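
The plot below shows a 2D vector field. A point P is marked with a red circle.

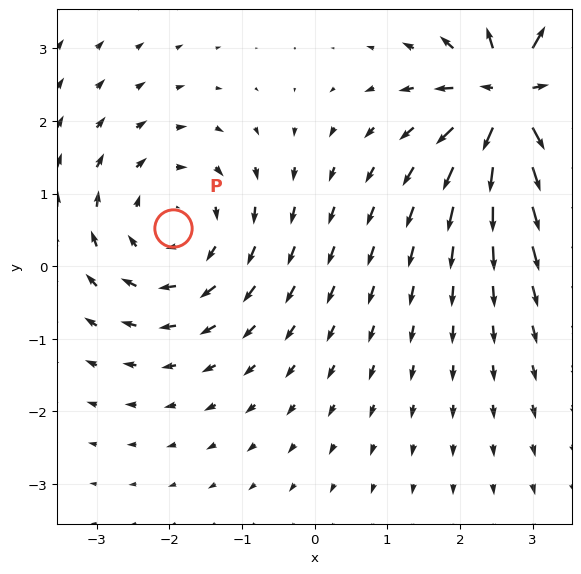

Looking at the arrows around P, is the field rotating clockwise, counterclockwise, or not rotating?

Near P at (-1.9, 0.5) the arrows circulate clockwise. The curl (z-component) there is about -3; negative curl means clockwise rotation.

clockwise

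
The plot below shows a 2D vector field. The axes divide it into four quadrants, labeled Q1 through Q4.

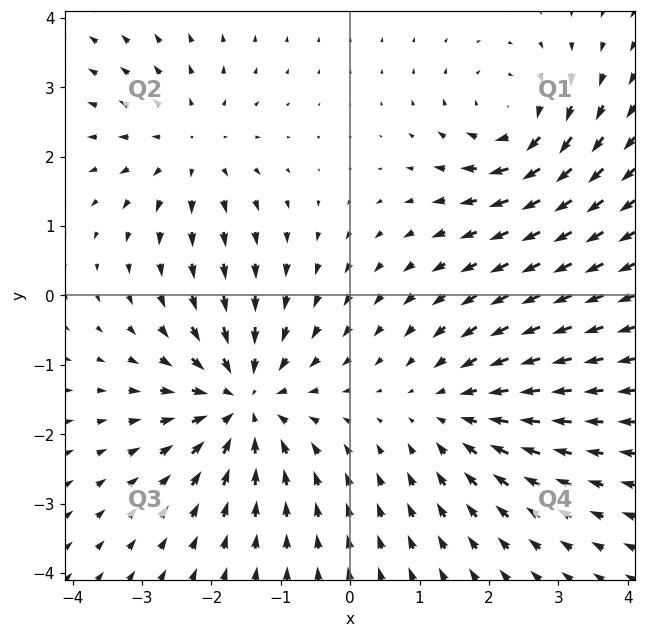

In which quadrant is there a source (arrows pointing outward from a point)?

Q2

The source sits at approximately (-2.3, 2.1), which lies in quadrant Q2. The divergence there is about +3, positive as expected for a source.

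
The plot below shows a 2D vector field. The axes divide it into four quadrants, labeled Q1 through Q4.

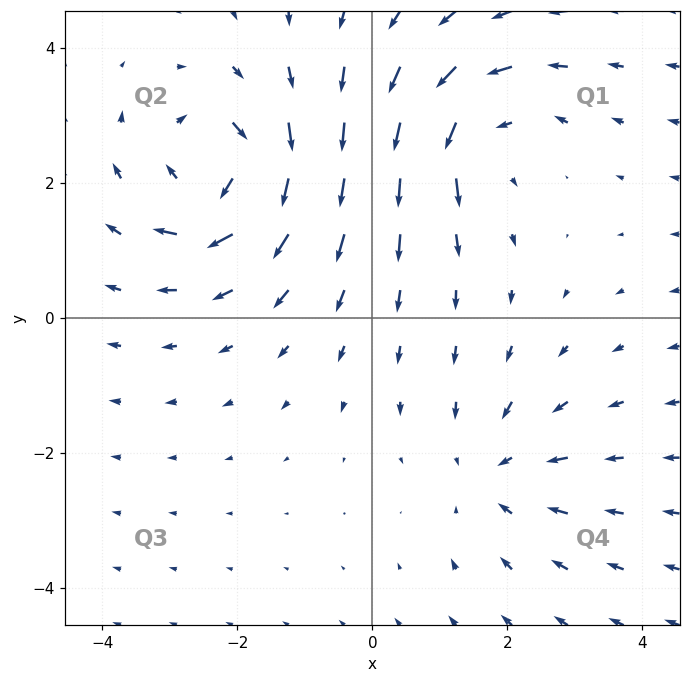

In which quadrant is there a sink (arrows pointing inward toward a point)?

Q4

The sink sits at approximately (1.8, -2.3), which lies in quadrant Q4. The divergence there is about -3, negative as expected for a sink.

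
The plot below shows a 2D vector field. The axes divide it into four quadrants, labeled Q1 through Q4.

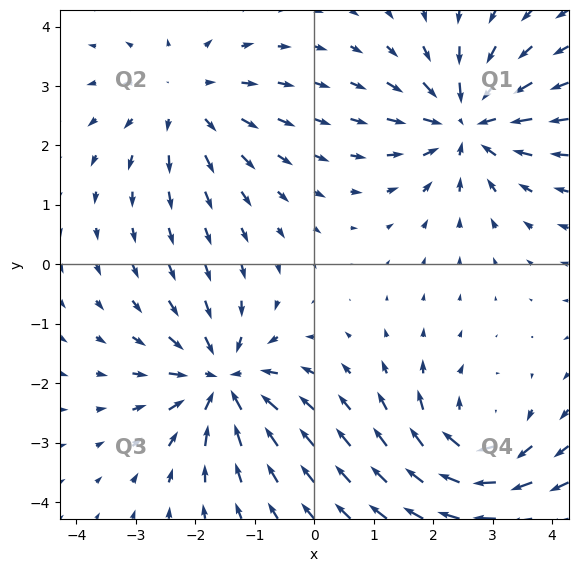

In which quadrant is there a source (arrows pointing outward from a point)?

The source sits at approximately (-2.2, 2.8), which lies in quadrant Q2. The divergence there is about +4, positive as expected for a source.

Q2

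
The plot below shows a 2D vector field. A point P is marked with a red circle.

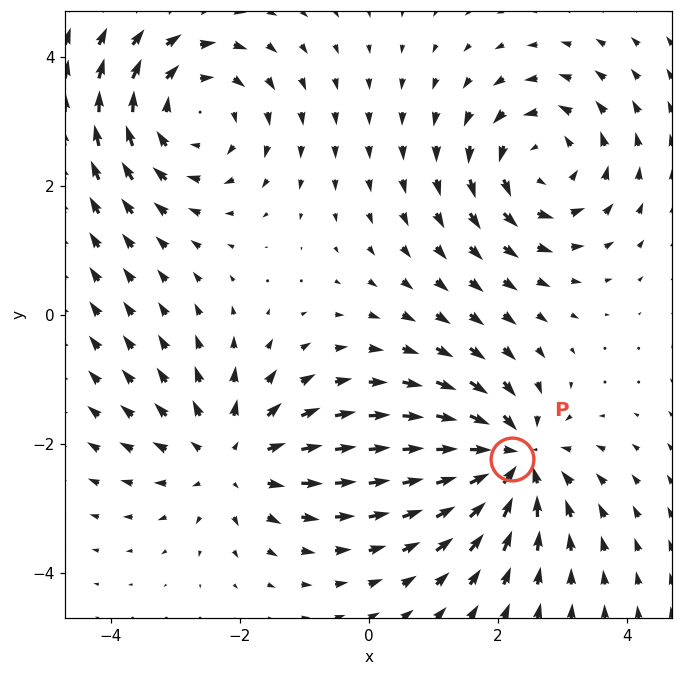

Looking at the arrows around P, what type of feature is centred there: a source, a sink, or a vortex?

At P (2.2, -2.2) the arrows converge inward. Divergence about -6, curl ≈0 — negative divergence with near-zero curl is a sink.

sink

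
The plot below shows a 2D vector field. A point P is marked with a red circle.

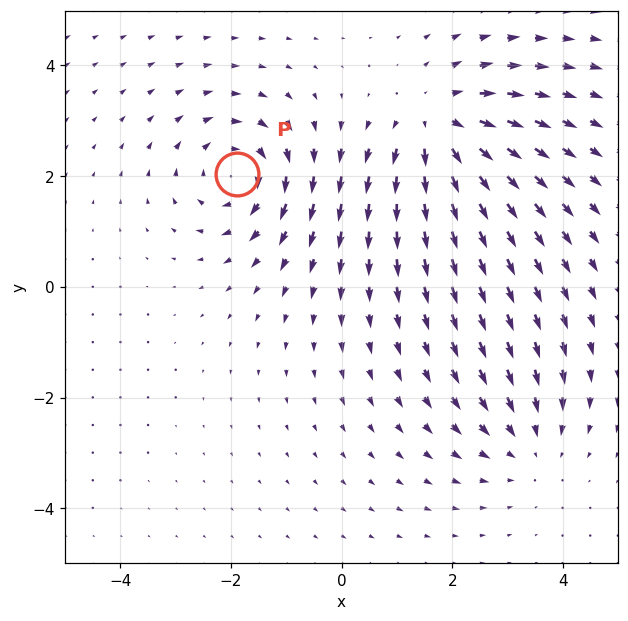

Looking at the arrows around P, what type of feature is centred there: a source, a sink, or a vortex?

vortex

At P (-1.9, 2.0) the arrows circulate clockwise. Divergence ≈0, curl about -5 — near-zero divergence with nonzero curl is a vortex.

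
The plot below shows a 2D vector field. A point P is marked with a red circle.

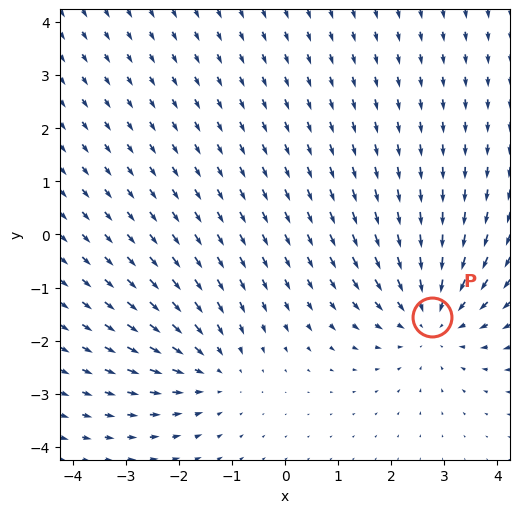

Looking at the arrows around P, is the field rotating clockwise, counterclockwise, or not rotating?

Near P at (2.8, -1.6) the arrows show no circulation. The curl there is ≈0.

not rotating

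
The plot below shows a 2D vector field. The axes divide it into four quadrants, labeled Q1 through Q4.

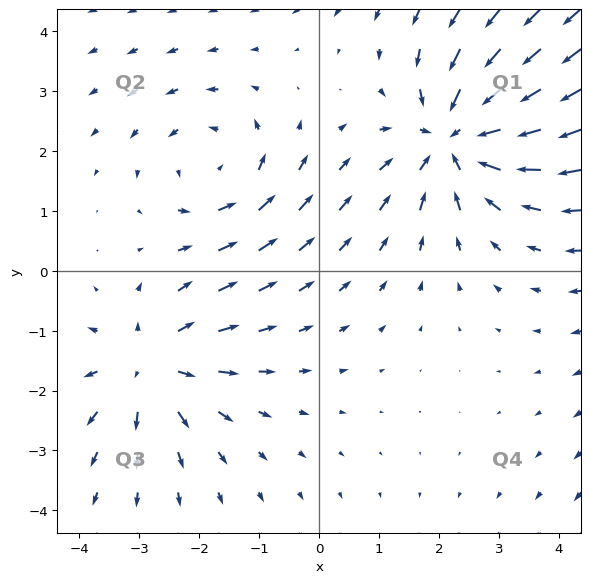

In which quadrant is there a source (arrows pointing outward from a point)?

Q3

The source sits at approximately (-2.8, -1.6), which lies in quadrant Q3. The divergence there is about +3, positive as expected for a source.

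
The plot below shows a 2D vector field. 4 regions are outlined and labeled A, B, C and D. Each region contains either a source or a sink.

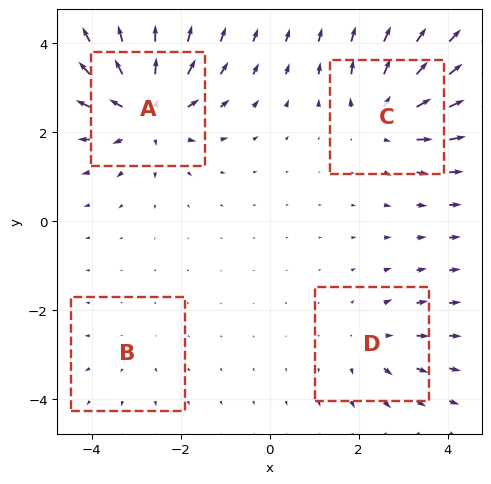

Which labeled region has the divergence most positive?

Divergence at each region's feature centre — A: about +7, B: about +2, C: about +6, D: about +4. Region A is most positive.

A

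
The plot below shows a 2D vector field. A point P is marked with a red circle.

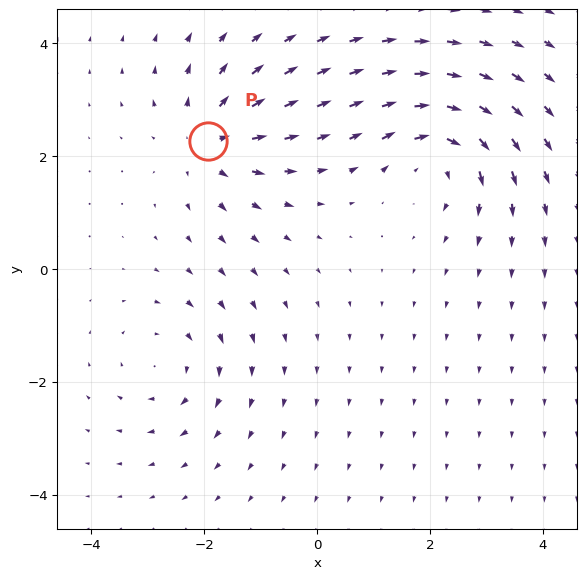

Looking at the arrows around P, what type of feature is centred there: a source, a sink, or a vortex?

At P (-1.9, 2.3) the arrows spread outward. Divergence about +4, curl ≈0 — positive divergence with near-zero curl is a source.

source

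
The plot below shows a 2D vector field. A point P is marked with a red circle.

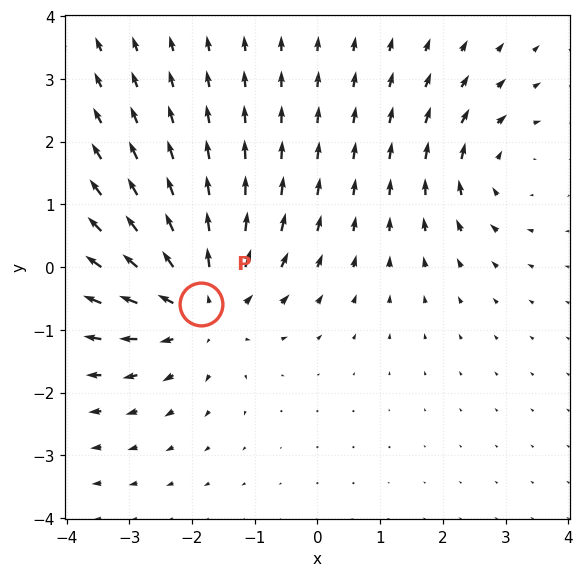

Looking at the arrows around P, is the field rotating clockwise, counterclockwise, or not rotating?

Near P at (-1.9, -0.6) the arrows show no circulation. The curl there is ≈0.

not rotating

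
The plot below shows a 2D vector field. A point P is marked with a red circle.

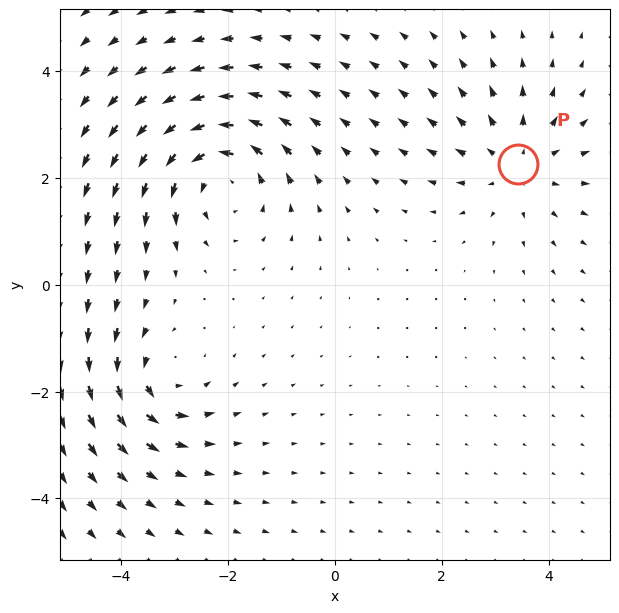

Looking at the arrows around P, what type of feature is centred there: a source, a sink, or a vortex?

At P (3.4, 2.2) the arrows spread outward. Divergence about +3, curl ≈0 — positive divergence with near-zero curl is a source.

source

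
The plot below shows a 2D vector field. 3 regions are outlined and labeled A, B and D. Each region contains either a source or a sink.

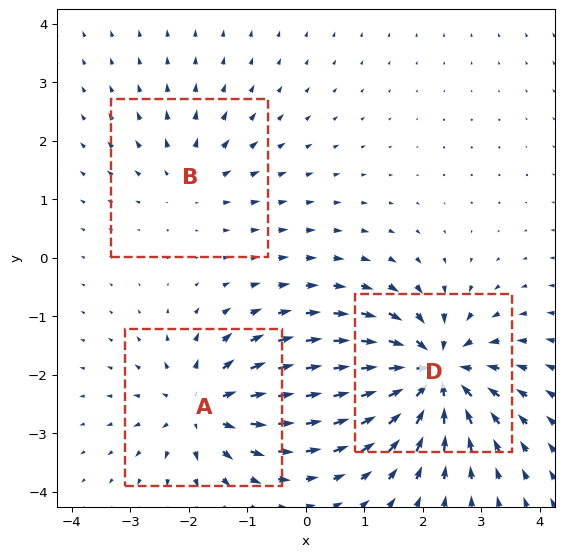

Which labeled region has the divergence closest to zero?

Divergence at each region's feature centre — A: about +4, B: about +2, D: about -6. Region B is closest to zero.

B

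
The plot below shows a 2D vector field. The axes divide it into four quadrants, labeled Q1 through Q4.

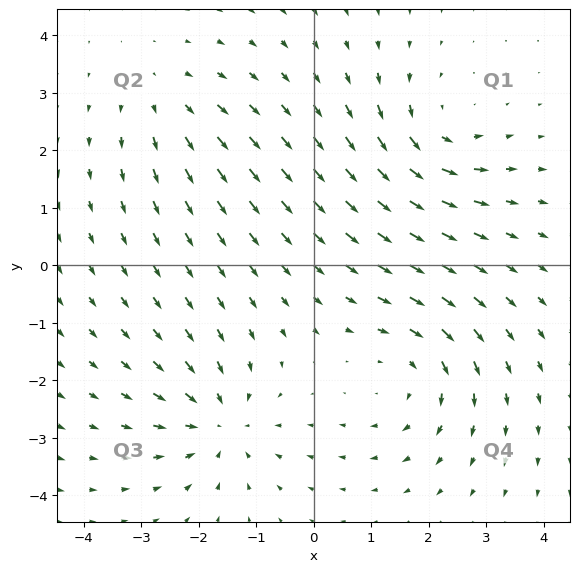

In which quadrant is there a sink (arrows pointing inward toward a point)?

Q3

The sink sits at approximately (-1.6, -2.7), which lies in quadrant Q3. The divergence there is about -5, negative as expected for a sink.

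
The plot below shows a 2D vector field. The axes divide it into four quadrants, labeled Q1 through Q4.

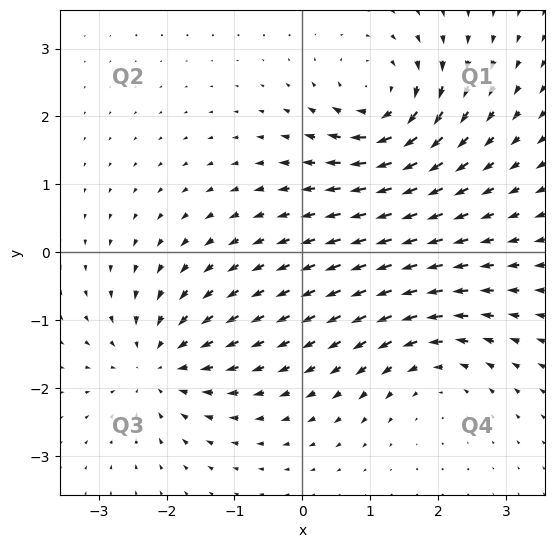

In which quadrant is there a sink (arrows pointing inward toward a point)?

The sink sits at approximately (-2.1, -1.6), which lies in quadrant Q3. The divergence there is about -5, negative as expected for a sink.

Q3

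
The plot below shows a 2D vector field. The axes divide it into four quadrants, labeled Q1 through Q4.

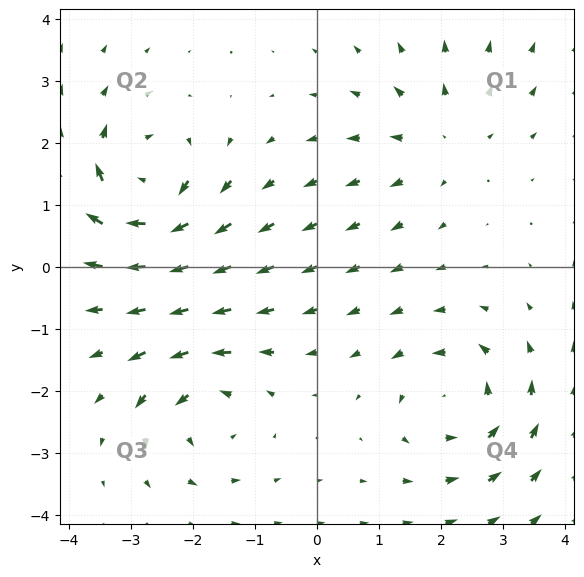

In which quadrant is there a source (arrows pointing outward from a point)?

The source sits at approximately (2.0, 2.1), which lies in quadrant Q1. The divergence there is about +3, positive as expected for a source.

Q1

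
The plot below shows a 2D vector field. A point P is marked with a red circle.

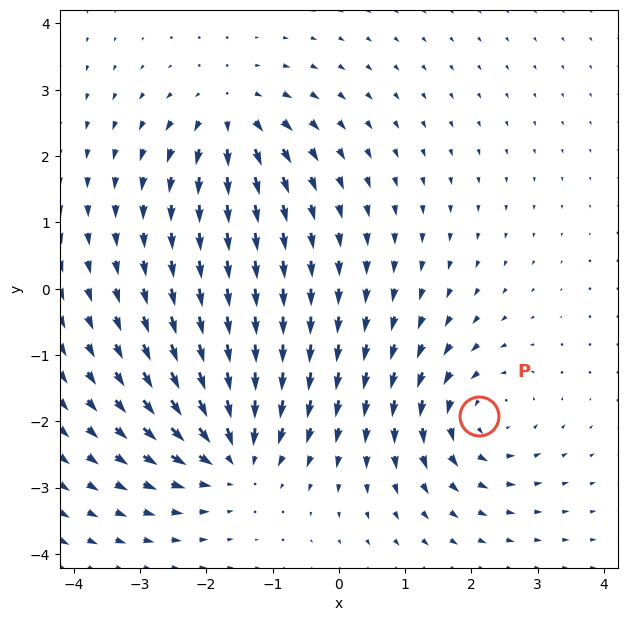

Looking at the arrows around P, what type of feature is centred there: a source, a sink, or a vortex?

At P (2.1, -1.9) the arrows circulate counterclockwise. Divergence ≈0, curl about +5 — near-zero divergence with nonzero curl is a vortex.

vortex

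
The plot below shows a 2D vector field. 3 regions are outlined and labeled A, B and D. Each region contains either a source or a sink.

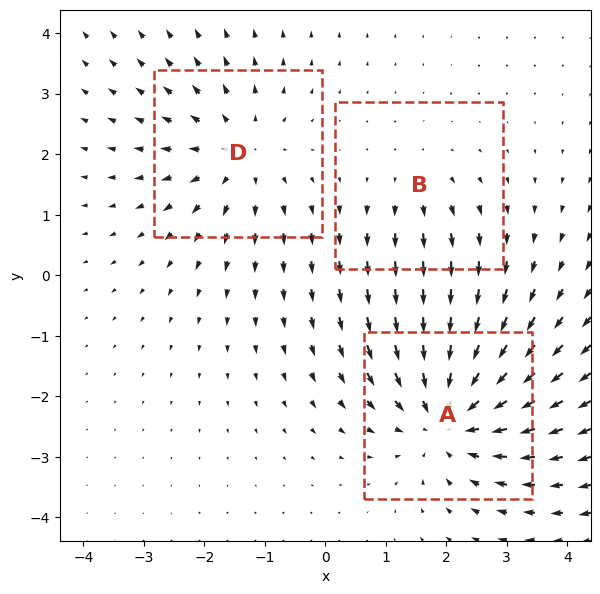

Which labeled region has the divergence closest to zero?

Divergence at each region's feature centre — A: about -4, B: about +2, D: about +3. Region B is closest to zero.

B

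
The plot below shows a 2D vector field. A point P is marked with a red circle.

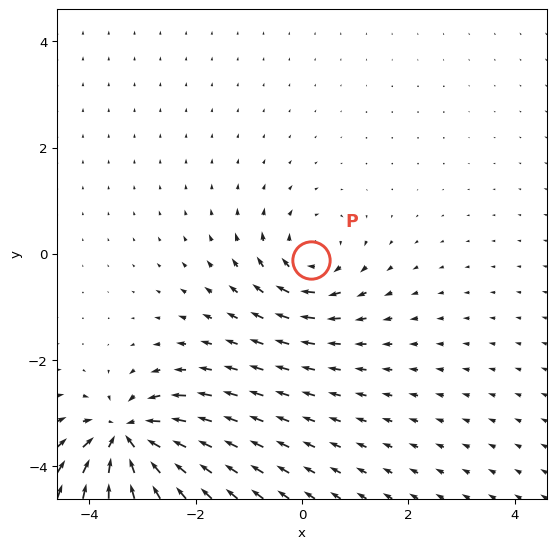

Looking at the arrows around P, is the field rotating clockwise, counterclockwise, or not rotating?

clockwise

Near P at (0.2, -0.1) the arrows circulate clockwise. The curl (z-component) there is about -4; negative curl means clockwise rotation.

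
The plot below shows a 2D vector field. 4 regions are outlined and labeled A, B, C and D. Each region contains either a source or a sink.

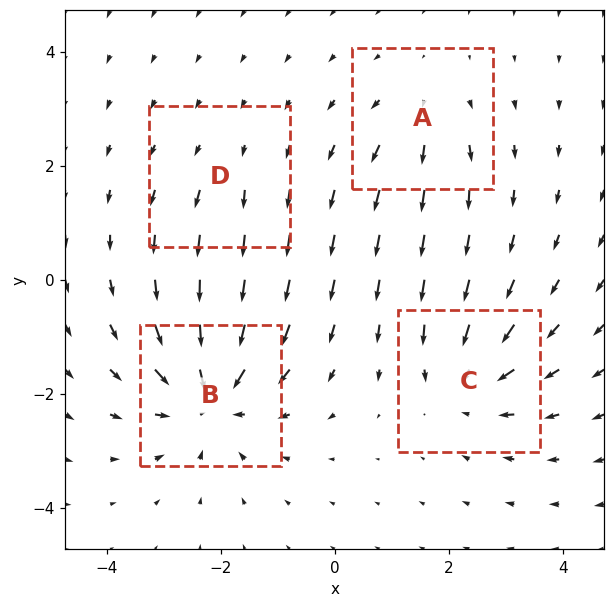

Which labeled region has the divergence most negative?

B

Divergence at each region's feature centre — A: about +3, B: about -7, C: about -5, D: about +2. Region B is most negative.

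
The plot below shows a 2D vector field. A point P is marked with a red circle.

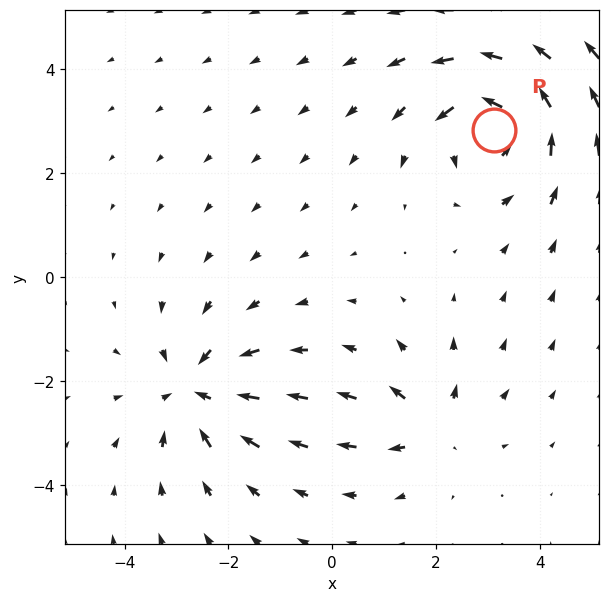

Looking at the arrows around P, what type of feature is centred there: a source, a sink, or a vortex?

vortex

At P (3.1, 2.8) the arrows circulate counterclockwise. Divergence ≈0, curl about +5 — near-zero divergence with nonzero curl is a vortex.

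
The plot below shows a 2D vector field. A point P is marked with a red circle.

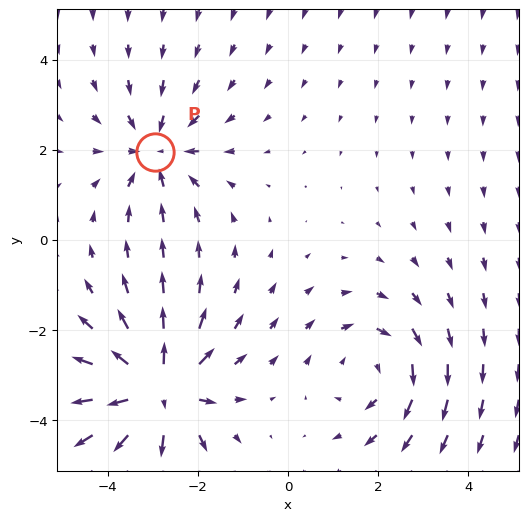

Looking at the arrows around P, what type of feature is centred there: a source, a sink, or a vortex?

sink

At P (-2.9, 1.9) the arrows converge inward. Divergence about -4, curl ≈0 — negative divergence with near-zero curl is a sink.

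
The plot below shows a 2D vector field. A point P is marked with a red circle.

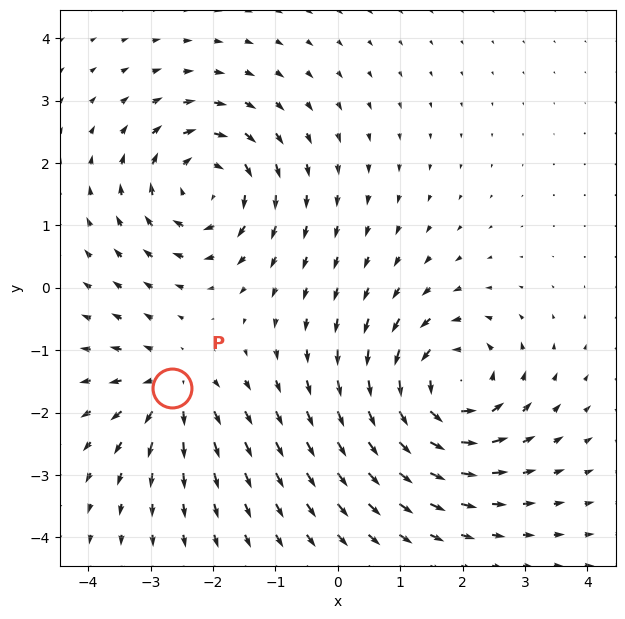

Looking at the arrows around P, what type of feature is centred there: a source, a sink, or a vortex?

source

At P (-2.7, -1.6) the arrows spread outward. Divergence about +4, curl ≈0 — positive divergence with near-zero curl is a source.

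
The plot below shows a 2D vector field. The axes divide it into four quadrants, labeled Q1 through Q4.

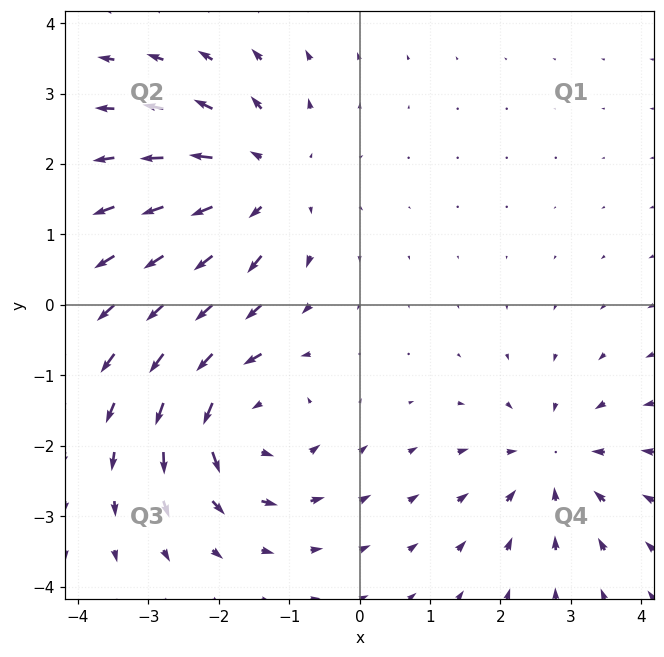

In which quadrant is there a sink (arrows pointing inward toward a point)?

The sink sits at approximately (2.7, -2.2), which lies in quadrant Q4. The divergence there is about -4, negative as expected for a sink.

Q4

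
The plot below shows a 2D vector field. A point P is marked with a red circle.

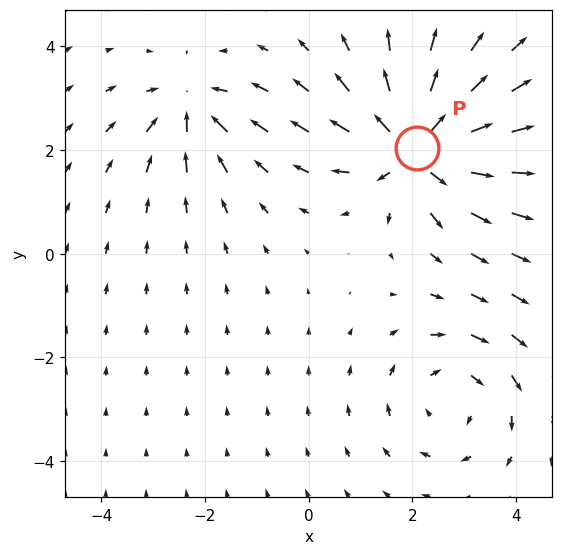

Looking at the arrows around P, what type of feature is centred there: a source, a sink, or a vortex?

source

At P (2.1, 2.0) the arrows spread outward. Divergence about +6, curl ≈0 — positive divergence with near-zero curl is a source.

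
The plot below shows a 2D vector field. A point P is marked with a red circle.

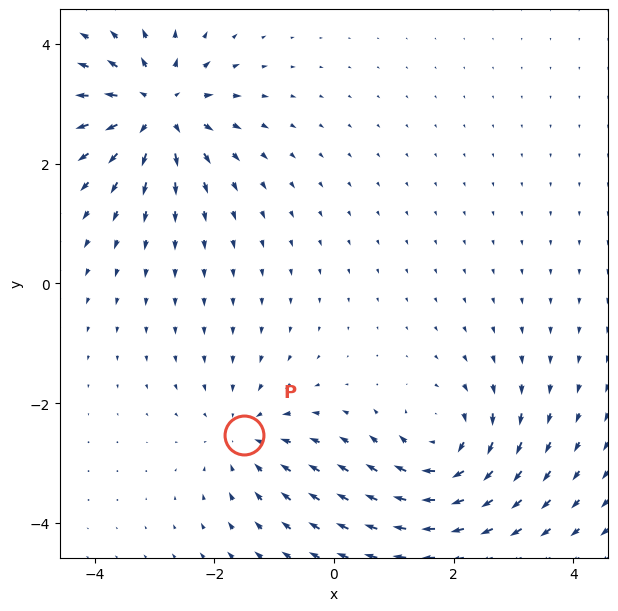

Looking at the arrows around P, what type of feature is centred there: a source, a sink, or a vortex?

At P (-1.5, -2.5) the arrows converge inward. Divergence about -3, curl ≈0 — negative divergence with near-zero curl is a sink.

sink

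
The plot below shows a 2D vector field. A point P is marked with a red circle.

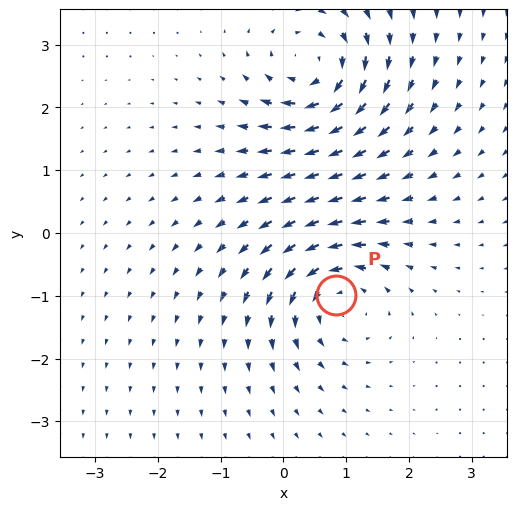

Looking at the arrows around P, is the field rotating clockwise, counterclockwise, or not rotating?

Near P at (0.8, -1.0) the arrows circulate counterclockwise. The curl (z-component) there is about +5; positive curl means counterclockwise rotation.

counterclockwise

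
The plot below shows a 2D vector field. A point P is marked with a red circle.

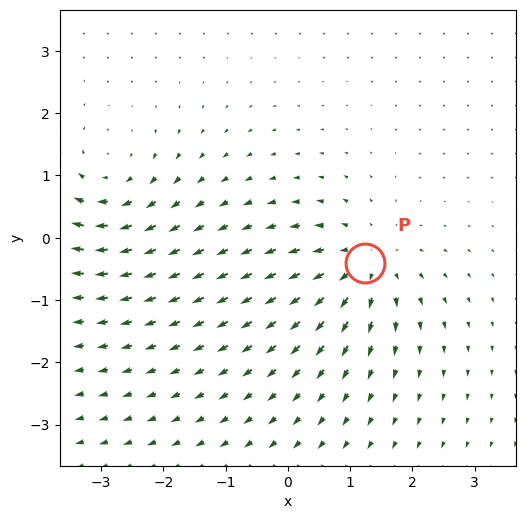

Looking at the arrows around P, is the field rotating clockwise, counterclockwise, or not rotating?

Near P at (1.2, -0.4) the arrows show no circulation. The curl there is ≈0.

not rotating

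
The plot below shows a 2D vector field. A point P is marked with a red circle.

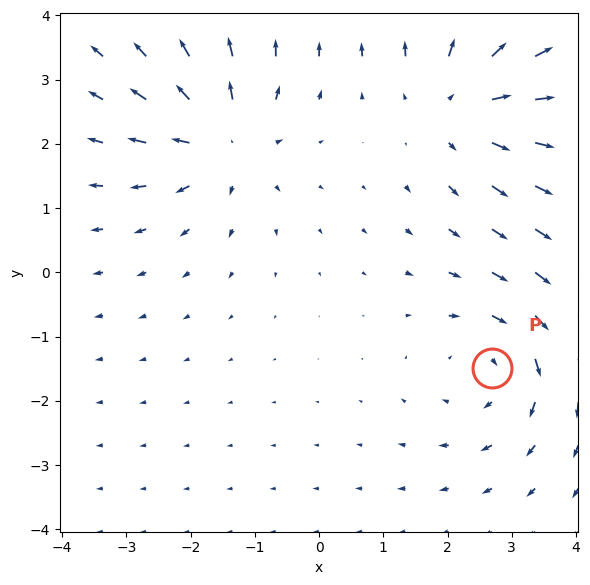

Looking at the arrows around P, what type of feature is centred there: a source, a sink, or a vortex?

At P (2.7, -1.5) the arrows circulate clockwise. Divergence ≈0, curl about -4 — near-zero divergence with nonzero curl is a vortex.

vortex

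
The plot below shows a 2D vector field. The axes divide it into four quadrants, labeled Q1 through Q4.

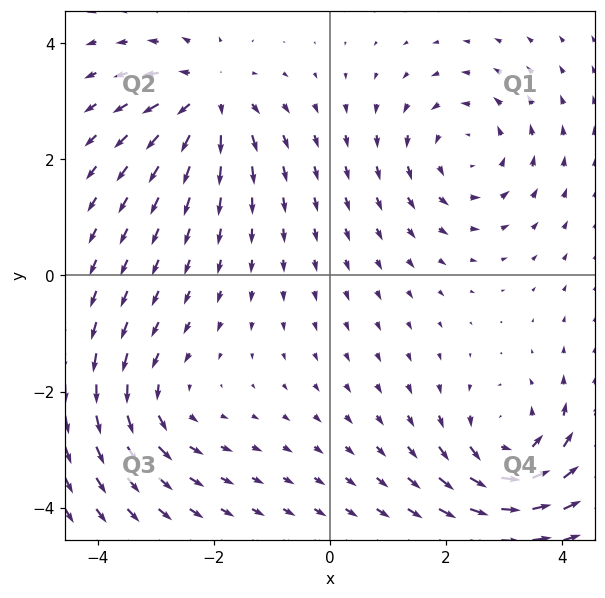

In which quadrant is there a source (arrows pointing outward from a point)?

The source sits at approximately (-2.1, 3.1), which lies in quadrant Q2. The divergence there is about +6, positive as expected for a source.

Q2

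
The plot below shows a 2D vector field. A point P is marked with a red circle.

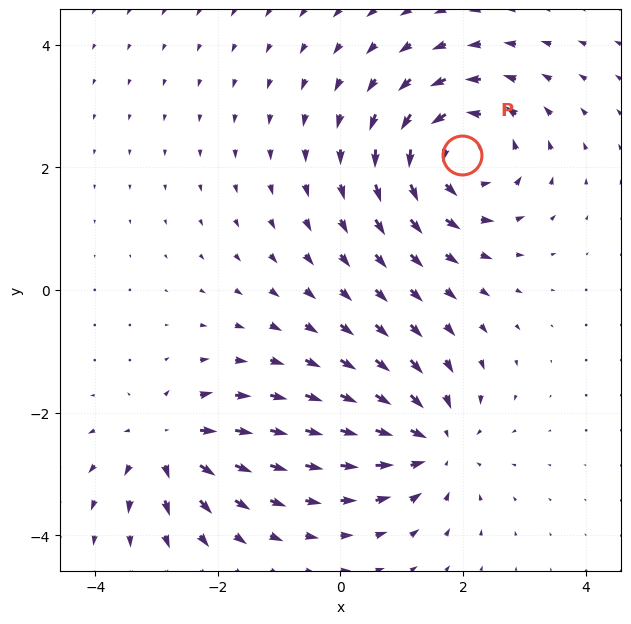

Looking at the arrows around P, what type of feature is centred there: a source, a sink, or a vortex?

vortex

At P (2.0, 2.2) the arrows circulate counterclockwise. Divergence ≈0, curl about +5 — near-zero divergence with nonzero curl is a vortex.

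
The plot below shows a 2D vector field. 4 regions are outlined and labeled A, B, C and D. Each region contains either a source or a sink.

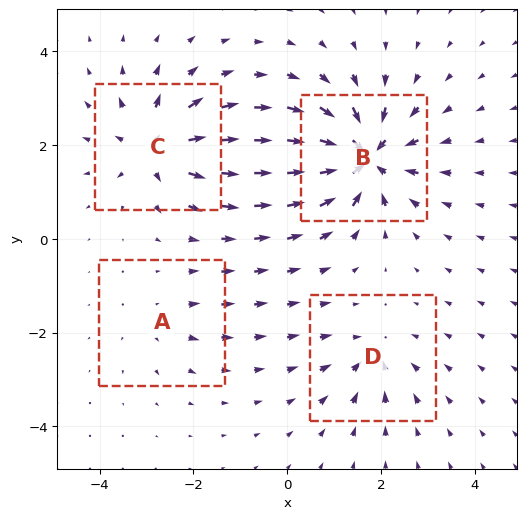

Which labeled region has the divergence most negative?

Divergence at each region's feature centre — A: about +3, B: about -8, C: about +6, D: about -4. Region B is most negative.

B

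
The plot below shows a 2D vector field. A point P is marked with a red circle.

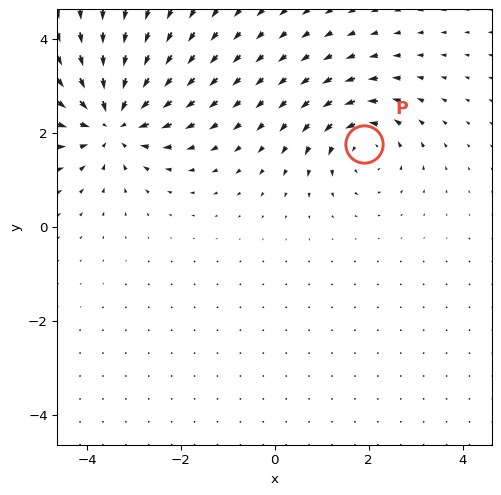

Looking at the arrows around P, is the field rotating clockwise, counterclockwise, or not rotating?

counterclockwise

Near P at (1.9, 1.8) the arrows circulate counterclockwise. The curl (z-component) there is about +4; positive curl means counterclockwise rotation.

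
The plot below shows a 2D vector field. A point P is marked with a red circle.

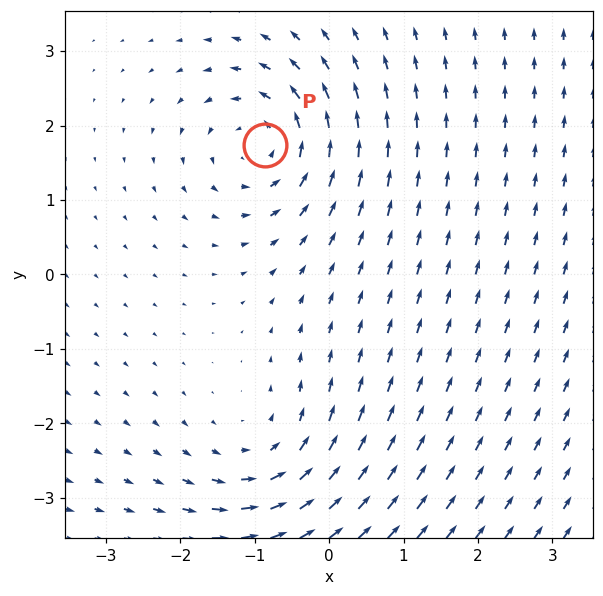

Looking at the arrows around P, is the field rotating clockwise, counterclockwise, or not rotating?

Near P at (-0.9, 1.7) the arrows circulate counterclockwise. The curl (z-component) there is about +5; positive curl means counterclockwise rotation.

counterclockwise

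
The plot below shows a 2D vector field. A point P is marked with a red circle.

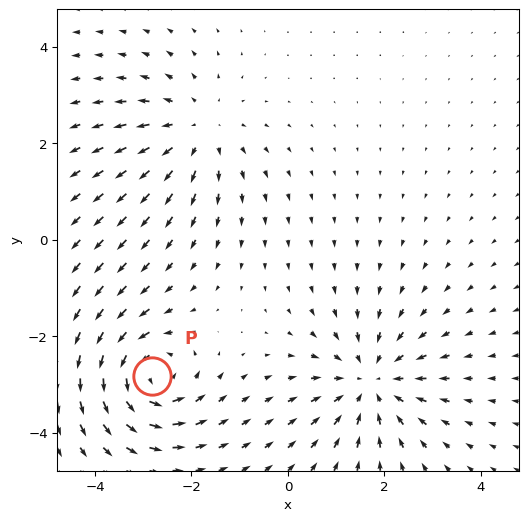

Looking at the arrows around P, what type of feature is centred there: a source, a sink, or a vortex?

vortex

At P (-2.8, -2.8) the arrows circulate counterclockwise. Divergence ≈0, curl about +6 — near-zero divergence with nonzero curl is a vortex.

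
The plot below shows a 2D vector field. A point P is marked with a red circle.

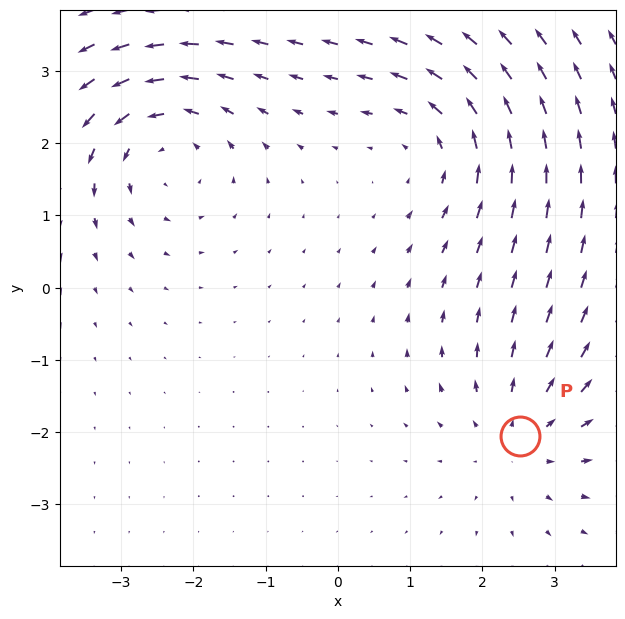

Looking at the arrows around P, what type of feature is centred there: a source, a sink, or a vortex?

At P (2.5, -2.1) the arrows spread outward. Divergence about +4, curl ≈0 — positive divergence with near-zero curl is a source.

source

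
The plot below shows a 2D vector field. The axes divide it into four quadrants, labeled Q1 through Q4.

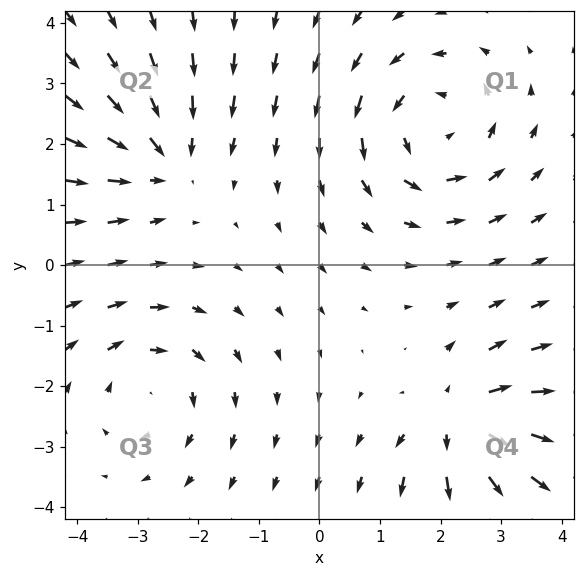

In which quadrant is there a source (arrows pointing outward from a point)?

Q4

The source sits at approximately (2.3, -2.6), which lies in quadrant Q4. The divergence there is about +5, positive as expected for a source.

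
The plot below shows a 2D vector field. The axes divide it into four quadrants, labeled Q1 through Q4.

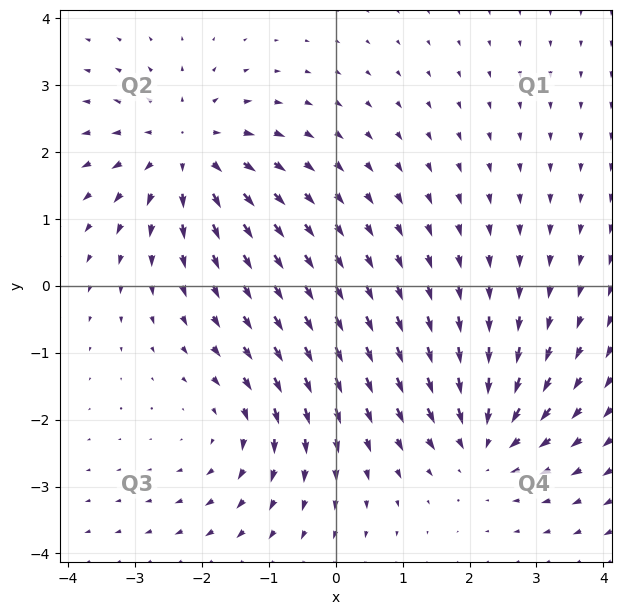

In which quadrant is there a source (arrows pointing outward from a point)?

Q2

The source sits at approximately (-2.2, 2.0), which lies in quadrant Q2. The divergence there is about +5, positive as expected for a source.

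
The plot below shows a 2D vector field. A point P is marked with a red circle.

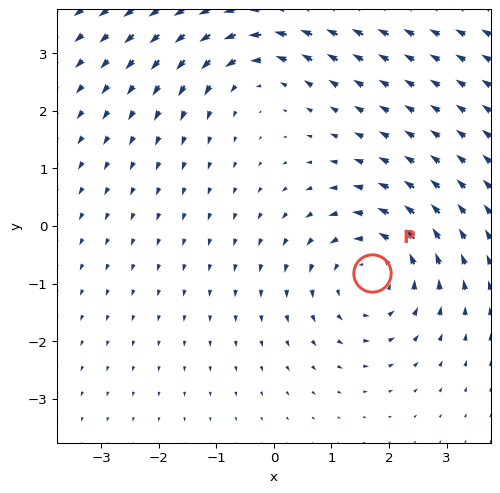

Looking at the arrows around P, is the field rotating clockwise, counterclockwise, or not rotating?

counterclockwise

Near P at (1.7, -0.8) the arrows circulate counterclockwise. The curl (z-component) there is about +4; positive curl means counterclockwise rotation.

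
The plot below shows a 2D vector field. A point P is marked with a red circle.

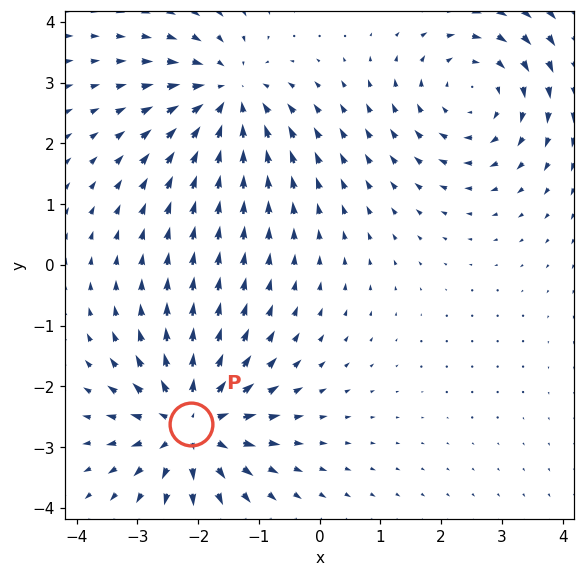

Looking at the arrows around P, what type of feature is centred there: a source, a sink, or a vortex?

At P (-2.1, -2.6) the arrows spread outward. Divergence about +5, curl ≈0 — positive divergence with near-zero curl is a source.

source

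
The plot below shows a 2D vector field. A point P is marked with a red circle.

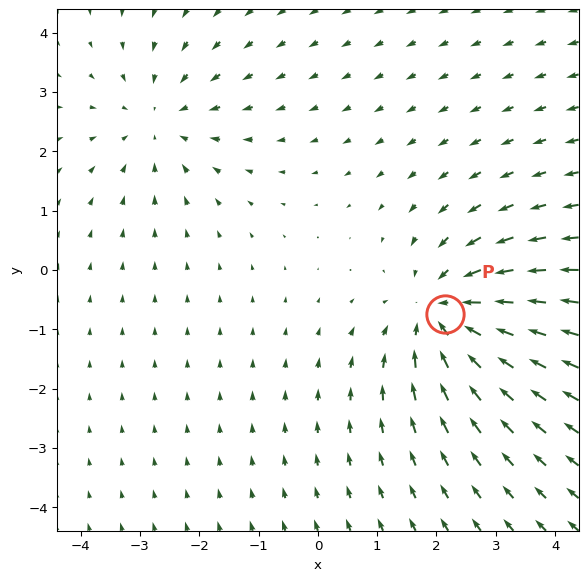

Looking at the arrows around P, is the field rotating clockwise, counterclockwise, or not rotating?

not rotating

Near P at (2.1, -0.7) the arrows show no circulation. The curl there is ≈0.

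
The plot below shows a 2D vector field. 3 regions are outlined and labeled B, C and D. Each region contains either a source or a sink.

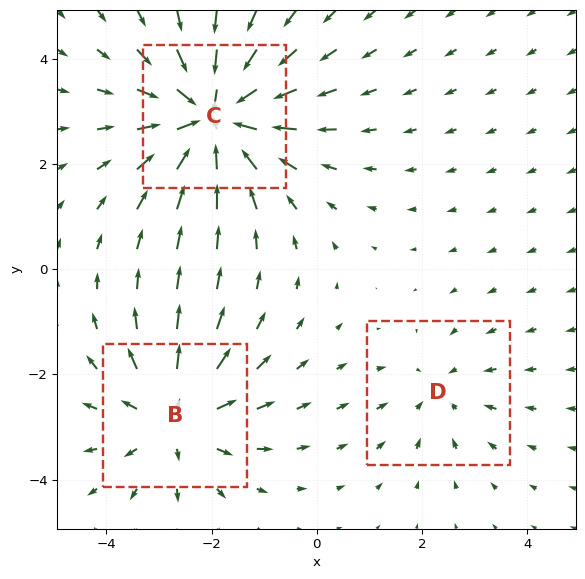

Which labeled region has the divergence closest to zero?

Divergence at each region's feature centre — B: about +3, C: about -5, D: about -2. Region D is closest to zero.

D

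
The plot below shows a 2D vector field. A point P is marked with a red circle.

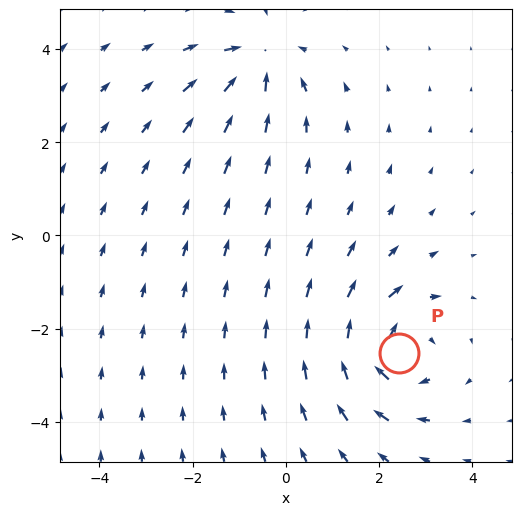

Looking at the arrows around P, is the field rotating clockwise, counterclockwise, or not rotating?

Near P at (2.4, -2.5) the arrows circulate clockwise. The curl (z-component) there is about -4; negative curl means clockwise rotation.

clockwise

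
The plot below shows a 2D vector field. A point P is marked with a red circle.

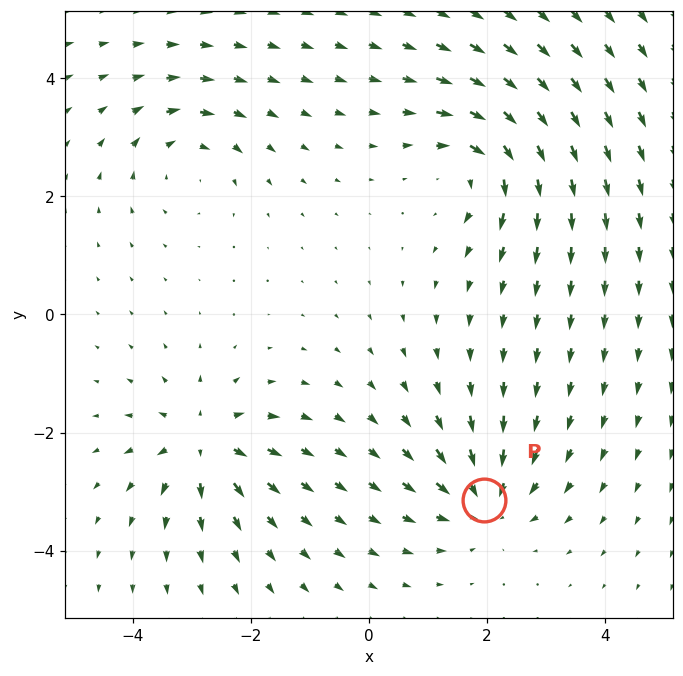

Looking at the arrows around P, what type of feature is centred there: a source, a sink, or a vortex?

sink

At P (1.9, -3.1) the arrows converge inward. Divergence about -4, curl ≈0 — negative divergence with near-zero curl is a sink.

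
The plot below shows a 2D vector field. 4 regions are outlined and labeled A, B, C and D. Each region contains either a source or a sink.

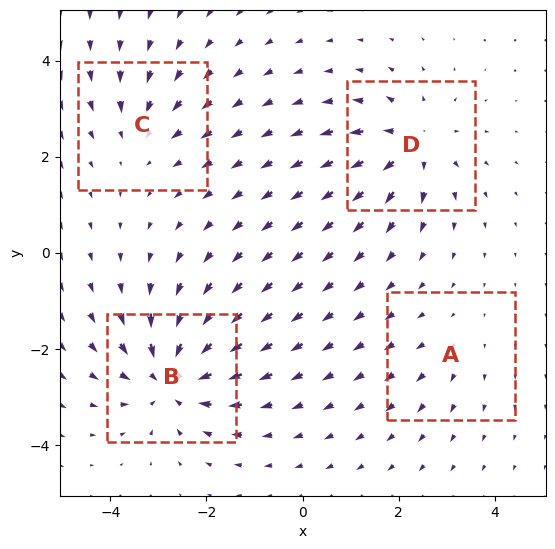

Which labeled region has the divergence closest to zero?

Divergence at each region's feature centre — A: about +2, B: about -7, C: about -3, D: about +5. Region A is closest to zero.

A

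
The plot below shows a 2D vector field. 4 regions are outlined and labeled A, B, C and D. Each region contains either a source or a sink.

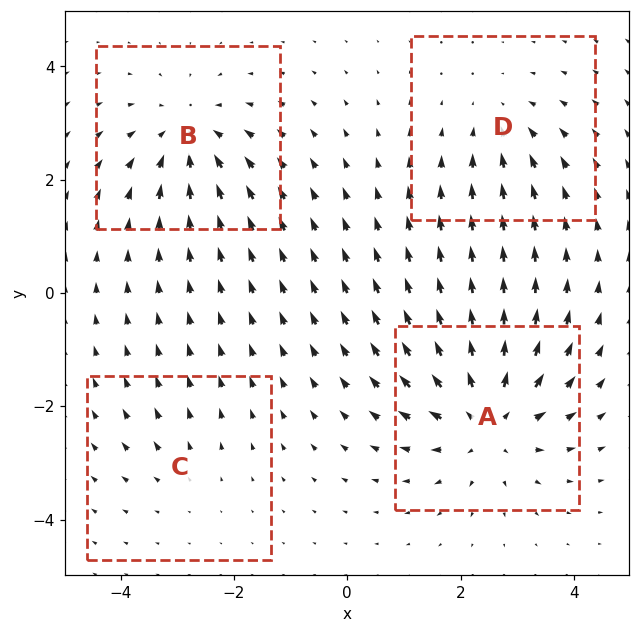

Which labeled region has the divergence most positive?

Divergence at each region's feature centre — A: about +6, B: about -5, C: about +2, D: about -3. Region A is most positive.

A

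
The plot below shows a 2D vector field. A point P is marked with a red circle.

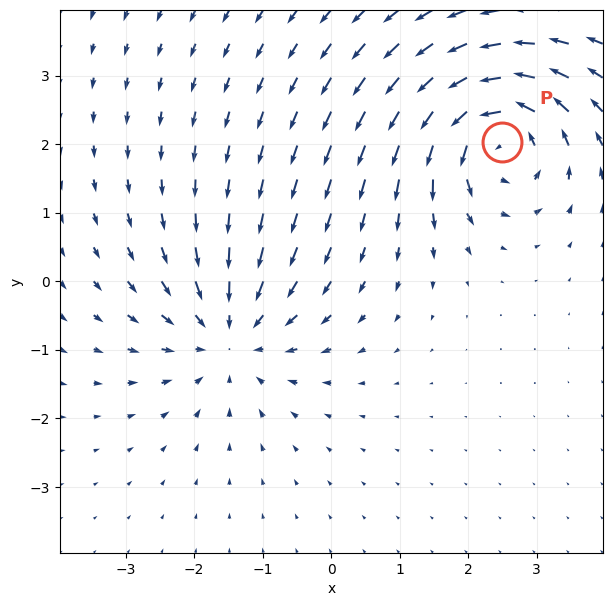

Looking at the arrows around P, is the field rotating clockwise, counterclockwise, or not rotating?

counterclockwise

Near P at (2.5, 2.0) the arrows circulate counterclockwise. The curl (z-component) there is about +7; positive curl means counterclockwise rotation.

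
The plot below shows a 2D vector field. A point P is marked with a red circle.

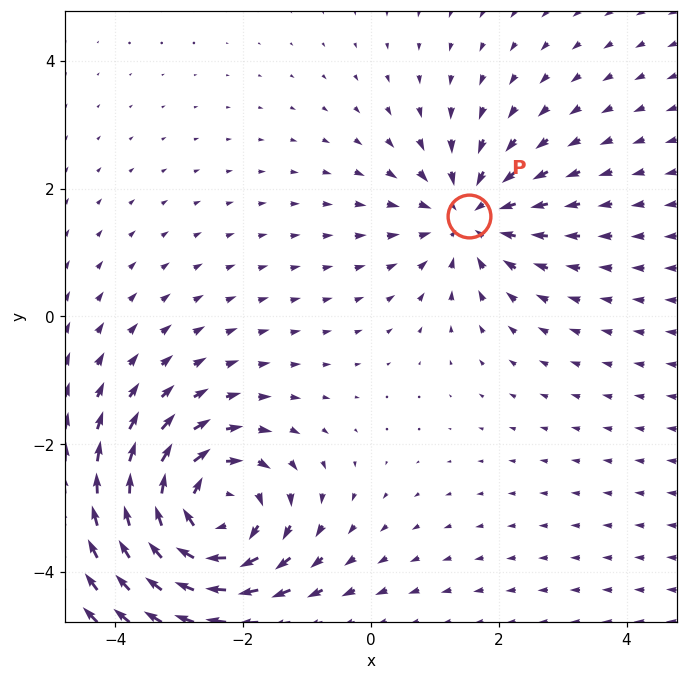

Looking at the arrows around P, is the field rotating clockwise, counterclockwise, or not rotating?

Near P at (1.5, 1.6) the arrows show no circulation. The curl there is ≈0.

not rotating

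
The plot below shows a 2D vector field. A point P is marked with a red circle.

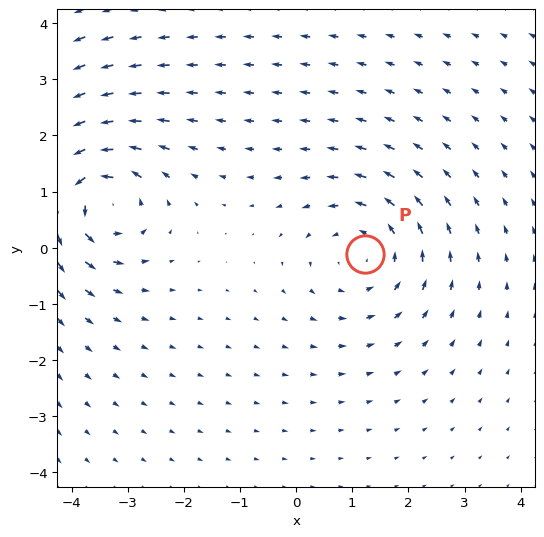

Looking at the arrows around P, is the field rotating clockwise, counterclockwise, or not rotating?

counterclockwise

Near P at (1.2, -0.1) the arrows circulate counterclockwise. The curl (z-component) there is about +3; positive curl means counterclockwise rotation.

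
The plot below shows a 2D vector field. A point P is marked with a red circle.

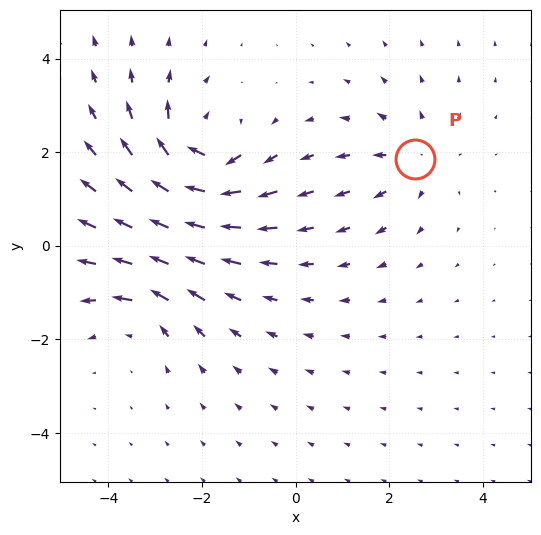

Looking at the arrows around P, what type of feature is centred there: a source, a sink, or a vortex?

source

At P (2.6, 1.9) the arrows spread outward. Divergence about +2, curl ≈0 — positive divergence with near-zero curl is a source.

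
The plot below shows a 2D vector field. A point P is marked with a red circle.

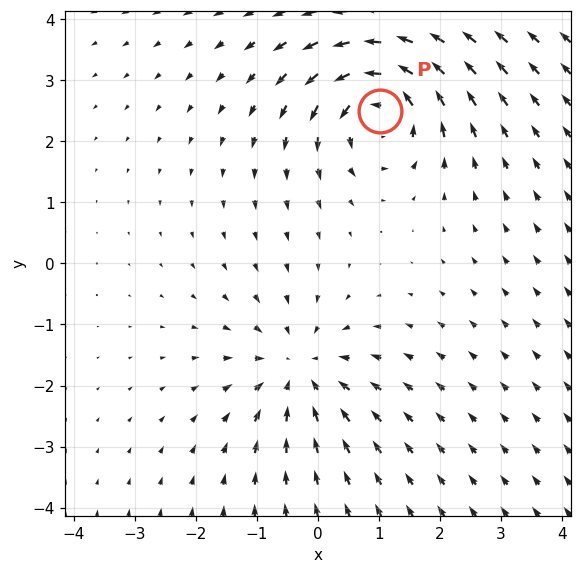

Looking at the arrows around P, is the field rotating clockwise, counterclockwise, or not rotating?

Near P at (1.0, 2.5) the arrows circulate counterclockwise. The curl (z-component) there is about +4; positive curl means counterclockwise rotation.

counterclockwise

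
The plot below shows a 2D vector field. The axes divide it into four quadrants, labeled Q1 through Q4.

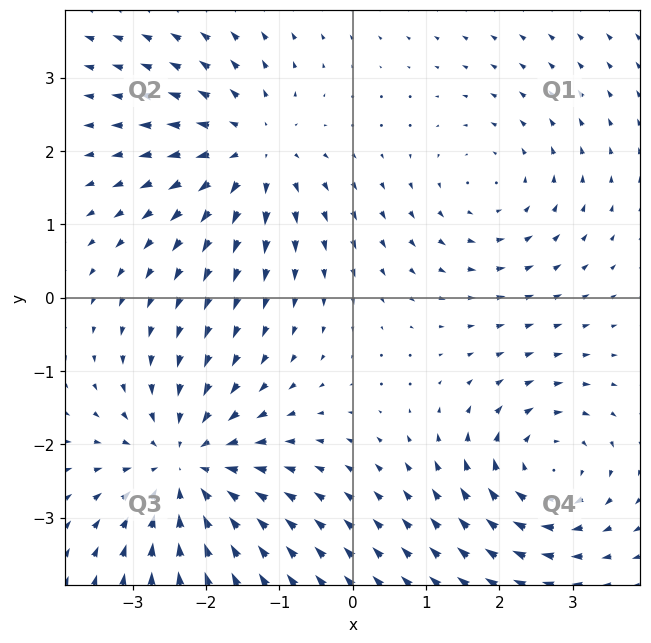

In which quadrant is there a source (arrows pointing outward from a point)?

Q2

The source sits at approximately (-1.4, 2.0), which lies in quadrant Q2. The divergence there is about +4, positive as expected for a source.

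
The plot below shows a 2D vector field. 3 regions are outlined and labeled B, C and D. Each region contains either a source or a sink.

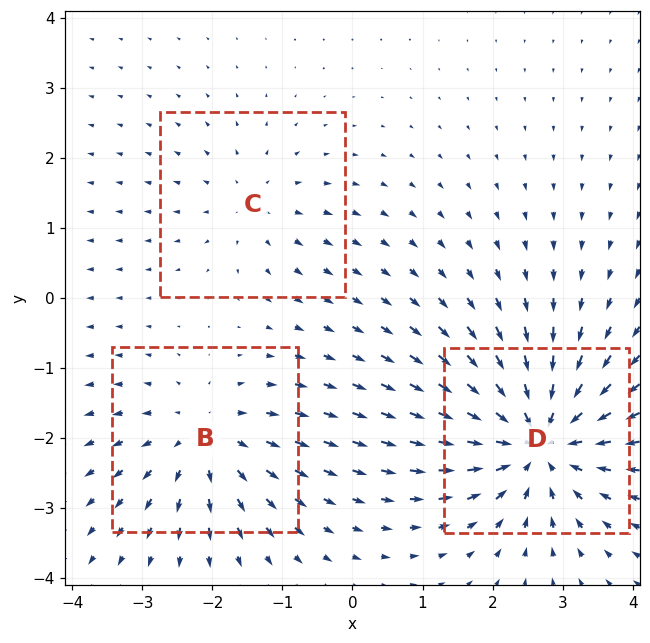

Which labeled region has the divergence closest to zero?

C

Divergence at each region's feature centre — B: about +3, C: about +2, D: about -5. Region C is closest to zero.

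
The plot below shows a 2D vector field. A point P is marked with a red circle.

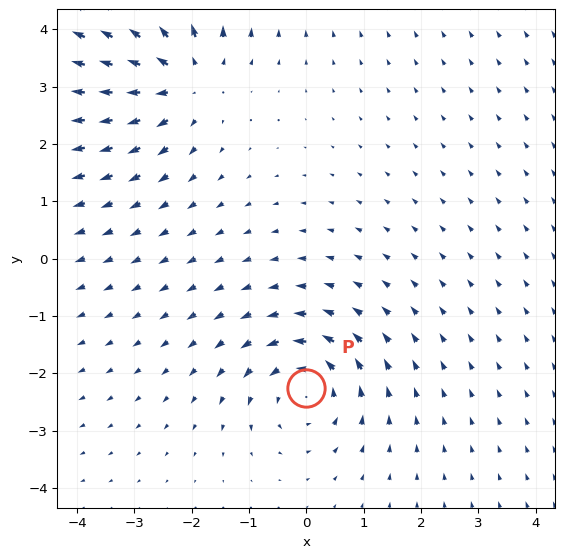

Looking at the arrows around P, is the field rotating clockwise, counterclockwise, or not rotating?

counterclockwise

Near P at (0.0, -2.3) the arrows circulate counterclockwise. The curl (z-component) there is about +4; positive curl means counterclockwise rotation.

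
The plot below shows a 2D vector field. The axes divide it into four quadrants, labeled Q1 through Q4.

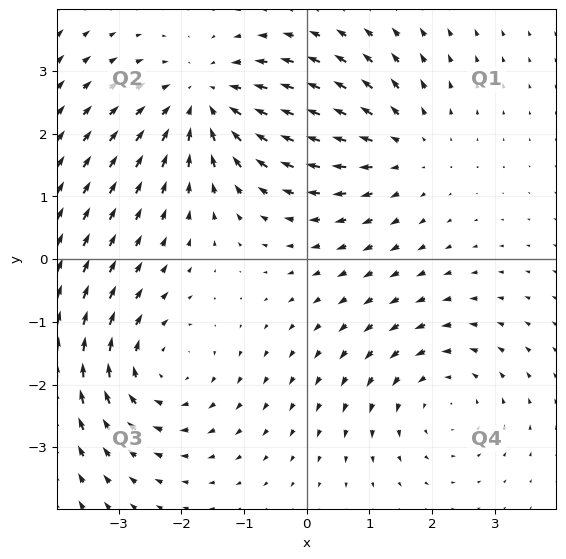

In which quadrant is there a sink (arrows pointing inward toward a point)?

Q2

The sink sits at approximately (-1.6, 2.5), which lies in quadrant Q2. The divergence there is about -4, negative as expected for a sink.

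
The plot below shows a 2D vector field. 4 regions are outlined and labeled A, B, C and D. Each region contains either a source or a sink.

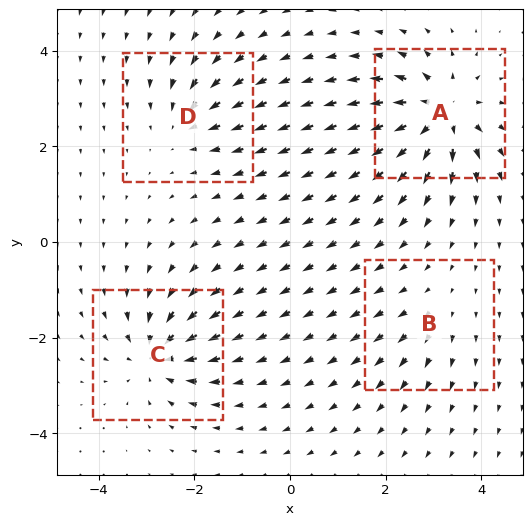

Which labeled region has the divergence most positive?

A

Divergence at each region's feature centre — A: about +8, B: about +3, C: about -6, D: about -4. Region A is most positive.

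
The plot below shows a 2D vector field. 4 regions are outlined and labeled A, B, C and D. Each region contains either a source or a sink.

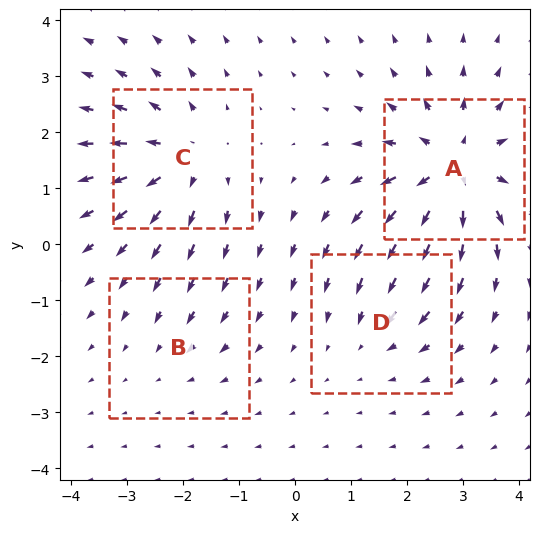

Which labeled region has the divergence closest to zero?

B

Divergence at each region's feature centre — A: about +7, B: about -2, C: about +5, D: about -3. Region B is closest to zero.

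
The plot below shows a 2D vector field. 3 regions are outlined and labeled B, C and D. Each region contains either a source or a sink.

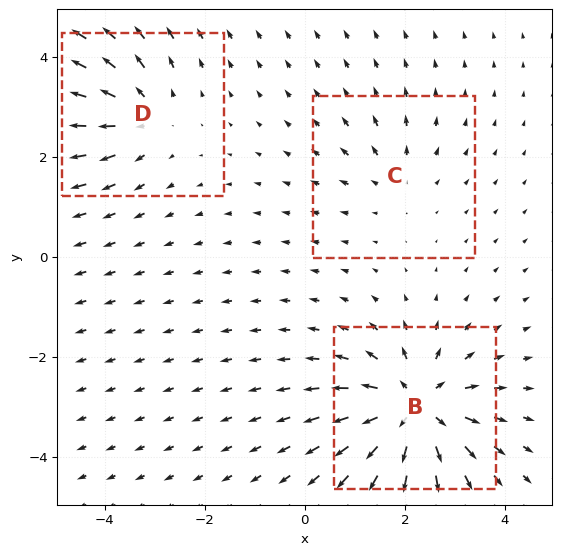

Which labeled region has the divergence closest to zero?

Divergence at each region's feature centre — B: about +6, C: about +2, D: about +3. Region C is closest to zero.

C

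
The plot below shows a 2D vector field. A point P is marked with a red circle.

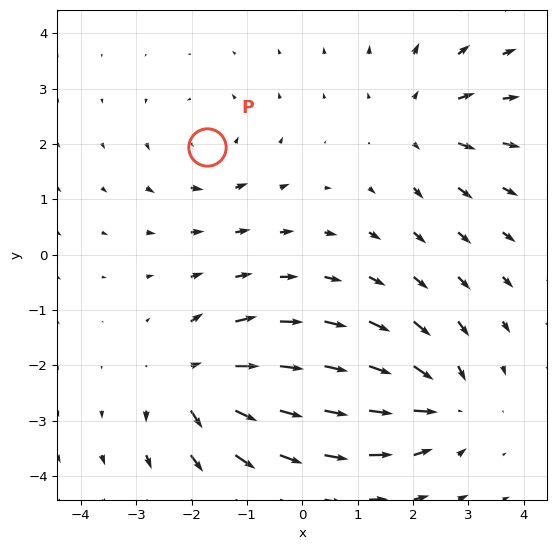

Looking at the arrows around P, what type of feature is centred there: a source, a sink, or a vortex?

vortex

At P (-1.7, 1.9) the arrows circulate counterclockwise. Divergence ≈0, curl about +3 — near-zero divergence with nonzero curl is a vortex.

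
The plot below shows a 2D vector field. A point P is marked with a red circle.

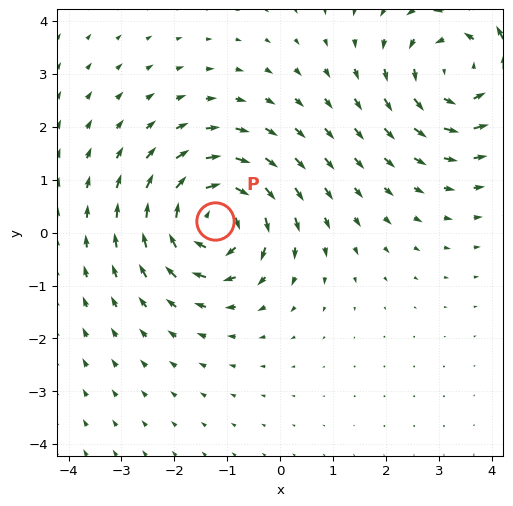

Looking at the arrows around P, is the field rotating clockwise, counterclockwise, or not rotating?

Near P at (-1.2, 0.2) the arrows circulate clockwise. The curl (z-component) there is about -6; negative curl means clockwise rotation.

clockwise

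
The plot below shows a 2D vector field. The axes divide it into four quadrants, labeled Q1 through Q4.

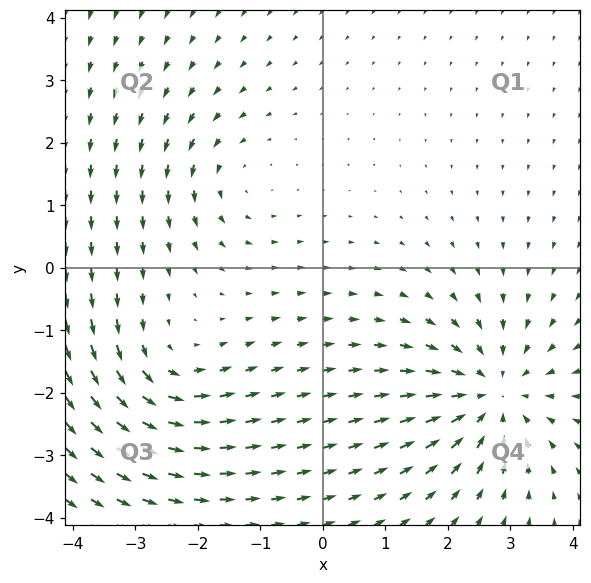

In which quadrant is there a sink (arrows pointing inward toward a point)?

The sink sits at approximately (2.7, -2.0), which lies in quadrant Q4. The divergence there is about -5, negative as expected for a sink.

Q4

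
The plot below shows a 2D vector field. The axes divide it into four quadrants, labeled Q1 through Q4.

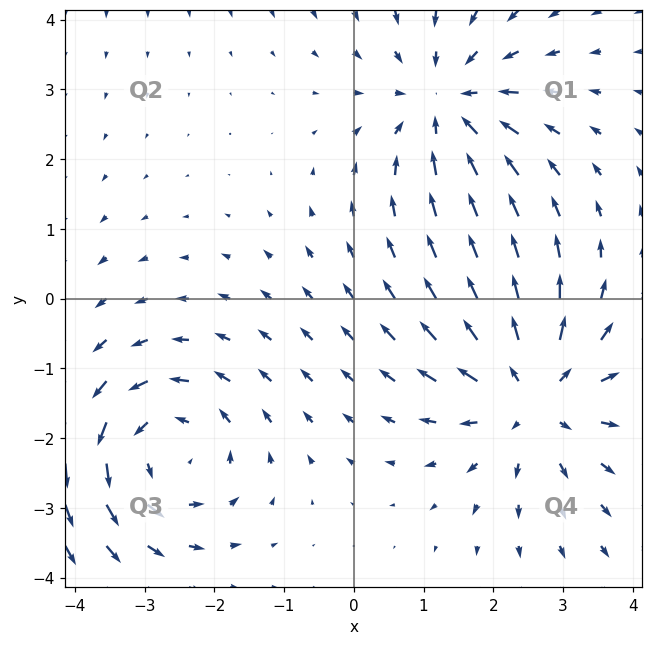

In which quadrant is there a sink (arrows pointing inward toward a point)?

Q1

The sink sits at approximately (1.3, 2.8), which lies in quadrant Q1. The divergence there is about -3, negative as expected for a sink.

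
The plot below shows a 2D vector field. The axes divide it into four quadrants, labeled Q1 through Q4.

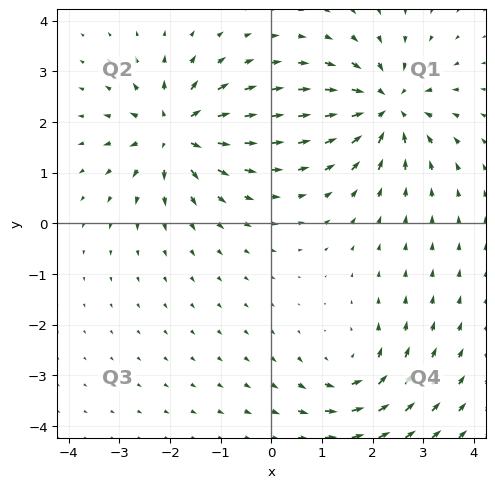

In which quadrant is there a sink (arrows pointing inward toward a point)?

Q1

The sink sits at approximately (2.3, 2.3), which lies in quadrant Q1. The divergence there is about -6, negative as expected for a sink.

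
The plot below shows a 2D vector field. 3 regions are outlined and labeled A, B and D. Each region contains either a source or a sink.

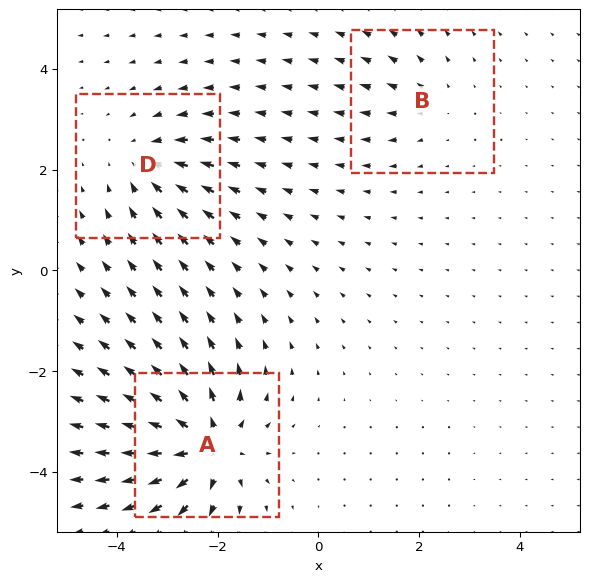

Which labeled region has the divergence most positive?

Divergence at each region's feature centre — A: about +6, B: about +2, D: about -4. Region A is most positive.

A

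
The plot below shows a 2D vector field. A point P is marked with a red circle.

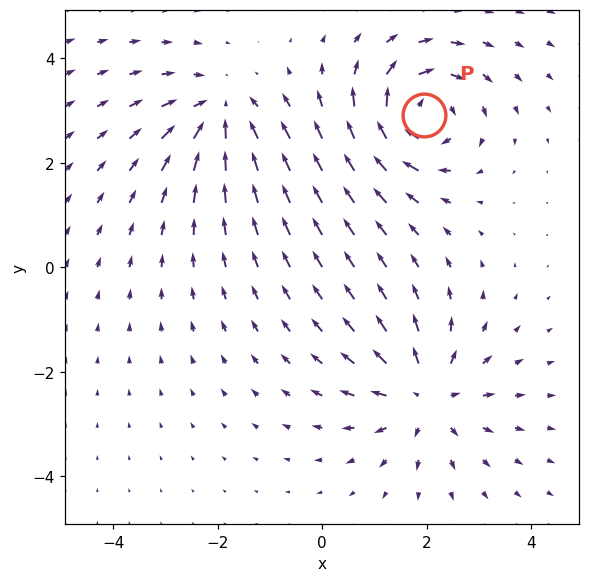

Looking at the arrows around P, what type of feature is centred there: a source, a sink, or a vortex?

At P (1.9, 2.9) the arrows circulate clockwise. Divergence ≈0, curl about -5 — near-zero divergence with nonzero curl is a vortex.

vortex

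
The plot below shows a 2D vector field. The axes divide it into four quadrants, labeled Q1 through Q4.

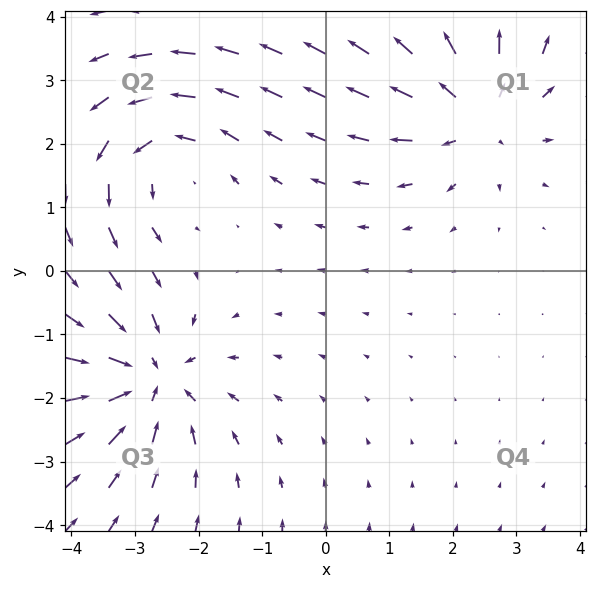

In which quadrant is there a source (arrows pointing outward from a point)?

The source sits at approximately (2.3, 2.5), which lies in quadrant Q1. The divergence there is about +4, positive as expected for a source.

Q1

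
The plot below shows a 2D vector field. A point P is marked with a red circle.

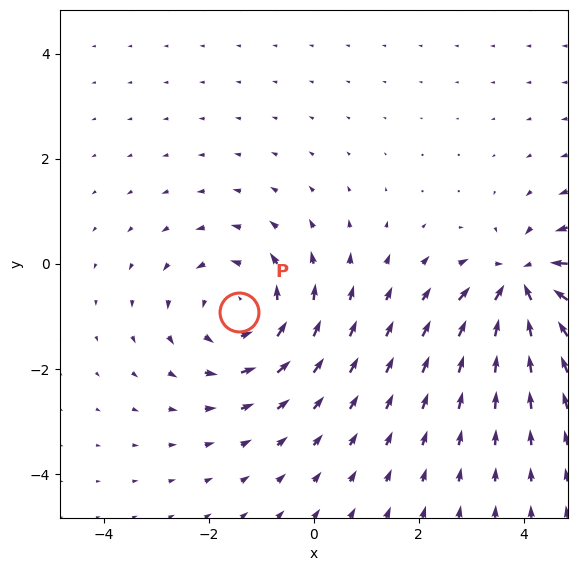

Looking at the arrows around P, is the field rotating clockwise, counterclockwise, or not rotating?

counterclockwise

Near P at (-1.4, -0.9) the arrows circulate counterclockwise. The curl (z-component) there is about +2; positive curl means counterclockwise rotation.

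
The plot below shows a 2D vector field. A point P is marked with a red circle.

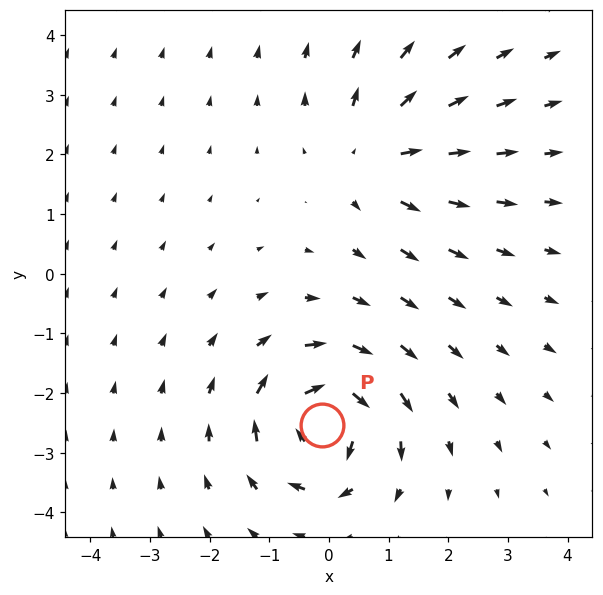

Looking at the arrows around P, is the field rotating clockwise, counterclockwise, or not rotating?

Near P at (-0.1, -2.5) the arrows circulate clockwise. The curl (z-component) there is about -6; negative curl means clockwise rotation.

clockwise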